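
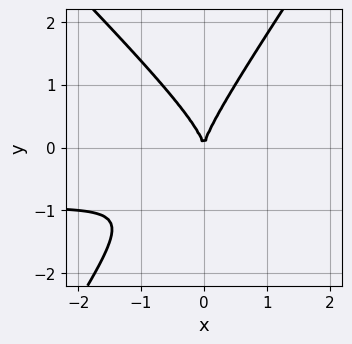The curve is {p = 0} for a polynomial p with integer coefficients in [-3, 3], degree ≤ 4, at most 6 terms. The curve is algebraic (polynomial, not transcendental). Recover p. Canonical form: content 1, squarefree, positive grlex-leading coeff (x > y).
First, deg p = 3. The shape is more complex than any degree-2 curve.
Next, reading off the gridlines: it meets the x-axis at x = 0 (among the integer gridlines); it meets the y-axis at y = 0 (among the integer gridlines).
Finally, together with the visible shape, these determine p as stated.

3*x^2*y + x*y^2 - 2*y^3 + 3*x^2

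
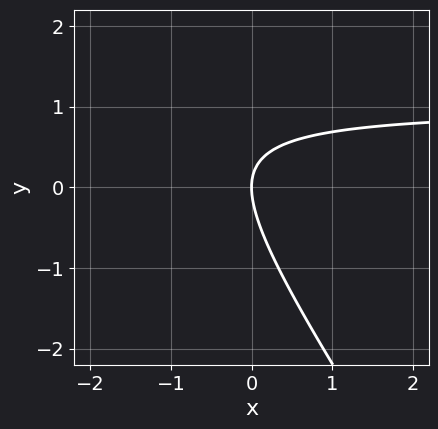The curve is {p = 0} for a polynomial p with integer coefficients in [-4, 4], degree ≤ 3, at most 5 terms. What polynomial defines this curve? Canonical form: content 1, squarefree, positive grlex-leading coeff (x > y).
3*x*y + 2*y^2 - 3*x

deg p = 2.
From the visible intercepts: it crosses the x-axis at the gridline x = 0; it meets the y-axis at y = 0 (among the integer gridlines).
Together with the visible shape, these determine p as stated.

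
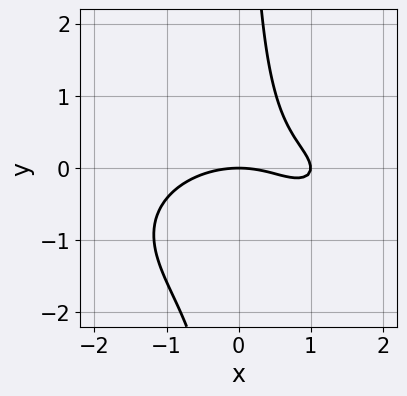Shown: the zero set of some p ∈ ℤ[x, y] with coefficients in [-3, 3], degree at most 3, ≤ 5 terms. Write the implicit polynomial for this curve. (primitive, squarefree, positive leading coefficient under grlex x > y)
deg p = 3.
From the axis intercepts and sections: it meets the y-axis at y = 0 (among the integer gridlines); the x-axis gridline crossings are at x ∈ {0, 1}.
Matching integer coefficients to the picture gives p.

x^3 + 3*x*y^2 - x^2 + 3*x*y - 3*y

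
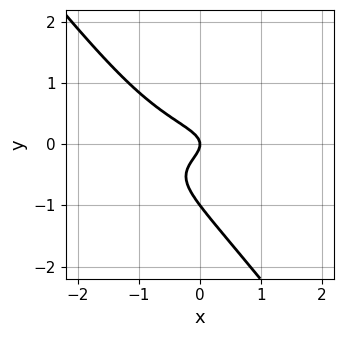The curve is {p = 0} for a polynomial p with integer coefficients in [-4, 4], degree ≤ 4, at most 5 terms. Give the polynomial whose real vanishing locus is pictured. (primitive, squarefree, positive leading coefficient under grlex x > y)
1. Degree: the shape is more complex than any degree-2 curve, so deg p = 3.
2. From the visible intercepts: the y-axis gridline crossings are at y ∈ {-1, 0}; it meets the x-axis at x = 0 (among the integer gridlines).
3. Matching integer coefficients to the picture gives p.

x^2*y - 3*x*y^2 - 3*y^3 - 3*y^2 - x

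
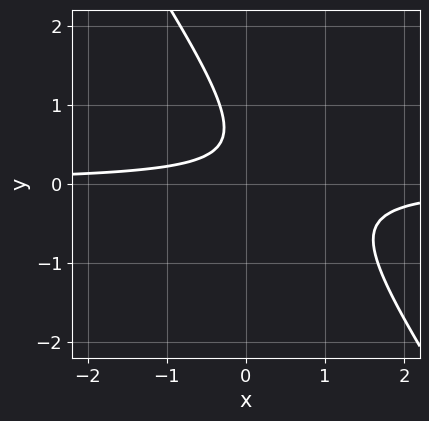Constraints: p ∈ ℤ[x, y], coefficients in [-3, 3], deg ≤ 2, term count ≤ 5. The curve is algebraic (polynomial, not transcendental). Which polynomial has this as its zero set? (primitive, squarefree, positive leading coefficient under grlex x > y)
3*x*y + 2*y^2 - 2*y + 1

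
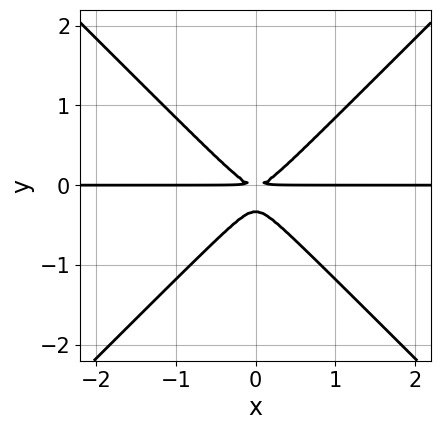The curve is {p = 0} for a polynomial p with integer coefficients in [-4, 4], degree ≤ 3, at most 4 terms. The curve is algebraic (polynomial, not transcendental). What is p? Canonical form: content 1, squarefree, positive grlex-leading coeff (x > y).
3*x^2*y - 3*y^3 - y^2

1. The degree is 3 — a generic line meets the curve in up to 3 points.
2. Symmetries: it's symmetric under x → −x, forcing even powers of x.
3. From the visible intercepts: every point of the x-axis in the box is on the curve.
4. These observations pin down the coefficients.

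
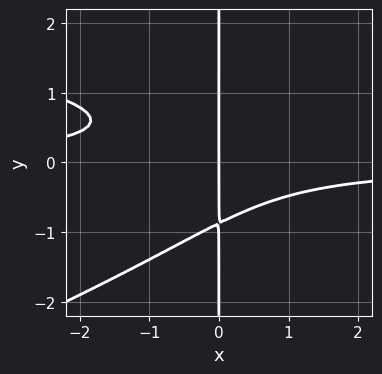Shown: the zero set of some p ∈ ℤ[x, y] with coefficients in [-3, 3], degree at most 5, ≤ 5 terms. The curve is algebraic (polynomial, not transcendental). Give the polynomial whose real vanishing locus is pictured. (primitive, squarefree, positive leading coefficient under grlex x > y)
Degree: a generic line meets the curve in up to 4 points, so deg p = 4.
Checking where it meets the axes: every point of the y-axis in the box is on the curve; it crosses the x-axis at the gridline x = 0.
Solving for integer coefficients yields p as stated.

x^2*y^2 - 3*x*y^3 - 3*x^2*y - 2*x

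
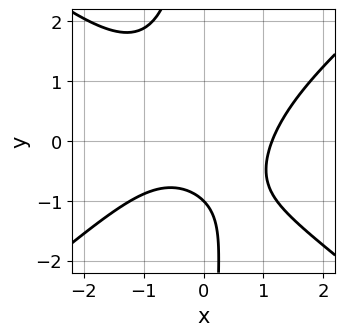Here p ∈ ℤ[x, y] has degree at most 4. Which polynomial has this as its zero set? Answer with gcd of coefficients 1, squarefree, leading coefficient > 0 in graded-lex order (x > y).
2*x^3 - 3*x*y^2 - 3*y - 3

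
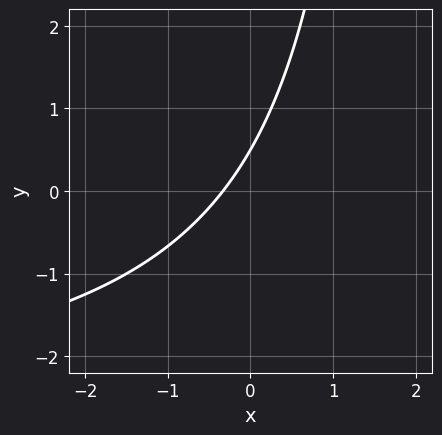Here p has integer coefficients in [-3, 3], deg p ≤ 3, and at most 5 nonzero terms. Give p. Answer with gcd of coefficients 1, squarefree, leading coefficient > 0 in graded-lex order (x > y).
x*y + 3*x - 2*y + 1

(a) deg p = 2. A generic line meets the curve in up to 2 points.
(b) Putting this together gives p.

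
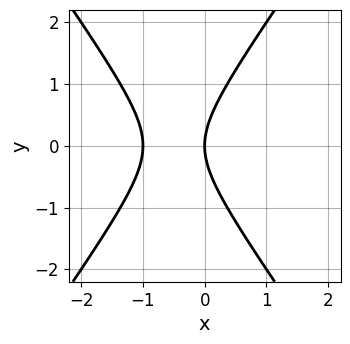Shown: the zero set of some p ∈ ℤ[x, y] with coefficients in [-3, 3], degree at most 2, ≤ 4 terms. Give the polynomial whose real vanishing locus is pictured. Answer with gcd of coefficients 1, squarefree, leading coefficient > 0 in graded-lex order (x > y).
2*x^2 - y^2 + 2*x

First, the degree is 2 — a generic line meets the curve in up to 2 points.
Next, symmetries: the y ↦ −y reflection is a symmetry, so y appears only in even powers.
Then, checking where it meets the axes: it crosses the y-axis at the gridline y = 0; among the integer gridlines, it crosses the x-axis at x ∈ {-1, 0}.
Finally, matching integer coefficients to the picture gives p.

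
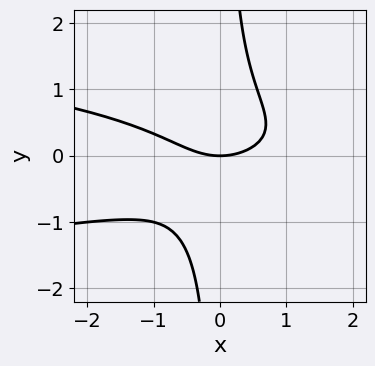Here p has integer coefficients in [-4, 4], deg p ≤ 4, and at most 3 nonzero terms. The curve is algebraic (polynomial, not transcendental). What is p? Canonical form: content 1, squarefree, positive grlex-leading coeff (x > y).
The degree is 3 — a generic line meets the curve in up to 3 points.
Checking where it meets the axes: it crosses the x-axis at the gridline x = 0; it crosses the y-axis at the gridline y = 0.
Assembling these constraints gives the stated polynomial.

3*x*y^2 + x^2 - 2*y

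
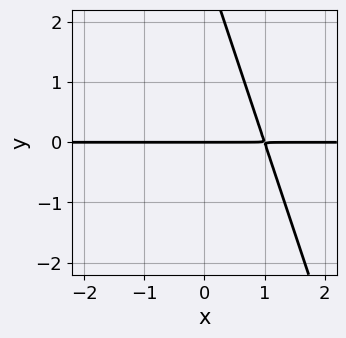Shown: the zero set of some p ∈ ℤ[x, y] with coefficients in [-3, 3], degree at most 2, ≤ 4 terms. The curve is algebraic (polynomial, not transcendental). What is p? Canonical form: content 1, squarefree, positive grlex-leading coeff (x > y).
3*x*y + y^2 - 3*y

1. deg p = 2. The shape is more complex than any degree-1 curve.
2. Reading off the gridlines: the visible x-axis segment lies entirely on the curve; it crosses the y-axis at the gridline y = 0.
3. Assembling these constraints gives the stated polynomial.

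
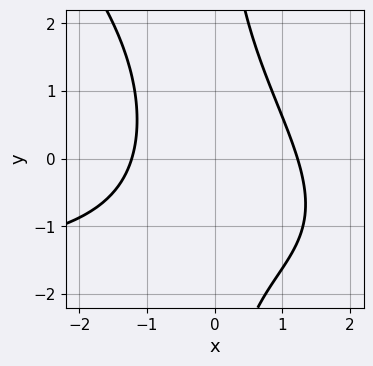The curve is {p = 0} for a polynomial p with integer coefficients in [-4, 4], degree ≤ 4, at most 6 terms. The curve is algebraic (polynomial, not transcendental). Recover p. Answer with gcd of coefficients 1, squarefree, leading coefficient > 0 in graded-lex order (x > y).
(a) The degree is 3 — the shape is more complex than any degree-2 curve.
(b) Observable constraints: no y-intercept at any integer in the box.
(c) Solving for integer coefficients yields p as stated.

x^2*y + x*y^2 + 2*x^2 - 3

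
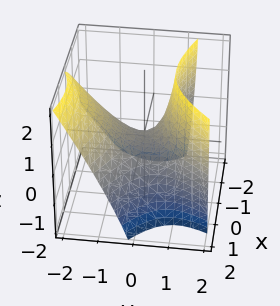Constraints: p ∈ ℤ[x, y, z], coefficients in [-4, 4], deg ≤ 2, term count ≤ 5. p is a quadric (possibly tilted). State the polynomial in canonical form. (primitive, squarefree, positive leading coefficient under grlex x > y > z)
First, the degree is 2 — a generic line meets the surface in up to 2 points.
Next, checking where it meets the axes: one y-axis crossing is at y = 0; it meets the x-axis at x = 0 (among the integer gridlines).
Finally, fitting integer coefficients to these (and the overall shape) gives p.

2*x^2 + 2*x*y - 3*y^2 - 2*y*z + 3*z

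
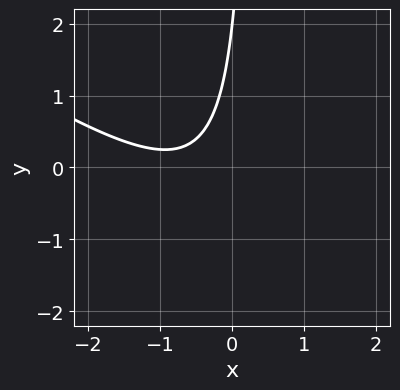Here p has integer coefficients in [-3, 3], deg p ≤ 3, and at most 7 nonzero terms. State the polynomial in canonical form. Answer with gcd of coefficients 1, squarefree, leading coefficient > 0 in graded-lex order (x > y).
First, degree: no degree-1 curve has this shape, so deg p = 2.
Next, reading off the gridlines: no x-intercept at any integer in the box; it meets the y-axis at y = 2 (among the integer gridlines).
Finally, assembling these constraints gives the stated polynomial.

2*x^2 + 3*x*y + 3*x - y + 2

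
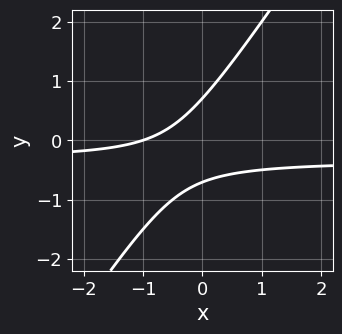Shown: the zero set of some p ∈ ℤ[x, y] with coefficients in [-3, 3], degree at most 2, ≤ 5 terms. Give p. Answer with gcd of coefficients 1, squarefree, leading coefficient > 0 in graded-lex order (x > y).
(a) The degree is 2 — no degree-1 curve has this shape.
(b) Reading off the gridlines: it crosses the x-axis at the gridline x = -1.
(c) Matching integer coefficients to the picture gives p.

3*x*y - 2*y^2 + x + 1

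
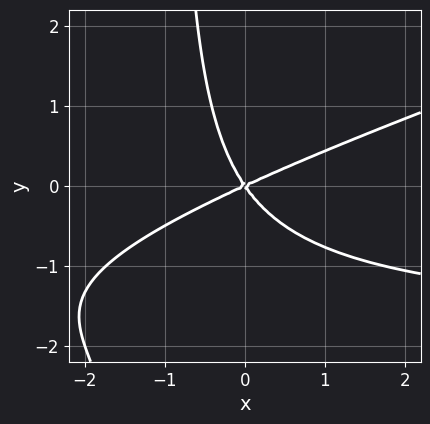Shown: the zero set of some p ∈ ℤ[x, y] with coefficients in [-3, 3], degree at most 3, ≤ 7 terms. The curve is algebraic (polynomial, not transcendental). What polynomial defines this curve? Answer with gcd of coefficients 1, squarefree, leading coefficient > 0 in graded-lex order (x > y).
1. The degree is 3 — no degree-2 curve has this shape.
2. Reading off the gridlines: it crosses the y-axis at the gridline y = 0; one x-axis crossing is at x = 0.
3. Putting this together gives p.

x^2*y - 3*x*y^2 + 2*x^2 - 3*x*y - 3*y^2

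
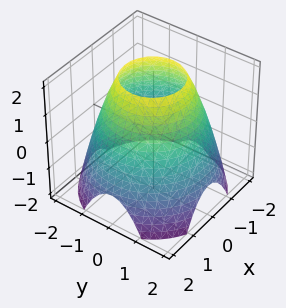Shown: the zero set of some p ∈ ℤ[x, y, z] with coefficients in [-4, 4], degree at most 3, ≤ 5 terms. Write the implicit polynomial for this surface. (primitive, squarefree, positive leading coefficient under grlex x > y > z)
x^2 + y^2 + z - 3

Degree: no degree-1 surface has this shape, so deg p = 2.
Symmetry: the surface is invariant under rotation about z: p = q(x² + y², z).
Reading off the gridlines: a circular section at z = 0 has radius between 1 and 2; no z-intercept at any integer in the box.
Together with the visible shape, these determine p as stated.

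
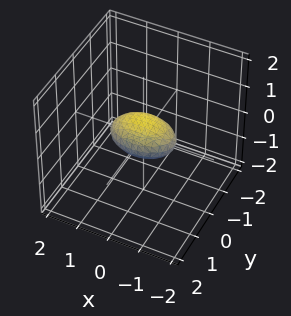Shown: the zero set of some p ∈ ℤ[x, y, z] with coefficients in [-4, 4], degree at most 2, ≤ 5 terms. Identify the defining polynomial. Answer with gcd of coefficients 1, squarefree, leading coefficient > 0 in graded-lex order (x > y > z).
x^2 + 2*y^2 + 3*z^2 - 1

(a) Degree: bounded and convex; a quadric, so deg p = 2.
(b) Symmetries: mirror symmetry x ↦ −x ⇒ only even powers of x; the z ↦ −z reflection is a symmetry, so z appears only in even powers; mirror symmetry y ↦ −y ⇒ only even powers of y.
(c) From the axis intercepts and sections: the x-axis gridline crossings are at x ∈ {-1, 1}.
(d) These observations pin down the coefficients.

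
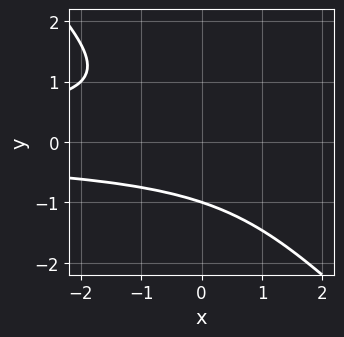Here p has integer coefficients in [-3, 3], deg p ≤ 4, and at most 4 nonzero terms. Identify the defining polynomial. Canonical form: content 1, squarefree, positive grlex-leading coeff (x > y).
First, deg p = 3. A generic line meets the curve in up to 3 points.
Next, reading off the gridlines: no x-intercept at any integer in the box; it crosses the y-axis at the gridline y = -1.
Finally, fitting integer coefficients to these (and the overall shape) gives p.

x*y^2 + y^3 + 1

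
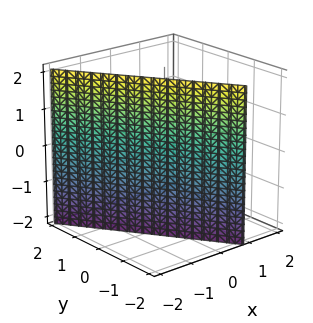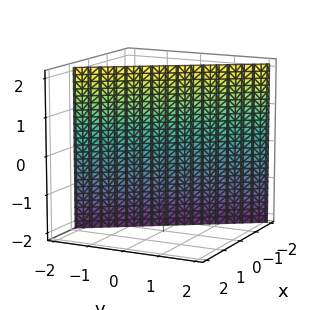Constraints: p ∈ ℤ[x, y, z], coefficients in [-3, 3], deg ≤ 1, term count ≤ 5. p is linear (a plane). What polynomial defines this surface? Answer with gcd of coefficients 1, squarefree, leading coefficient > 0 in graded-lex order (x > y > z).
The degree is 1 — the surface is flat (a plane).
Reading off the gridlines: the surface avoids every integer z-axis point in the box; it meets the y-axis at y = -1 (among the integer gridlines).
These observations pin down the coefficients.

3*x + 2*y + 2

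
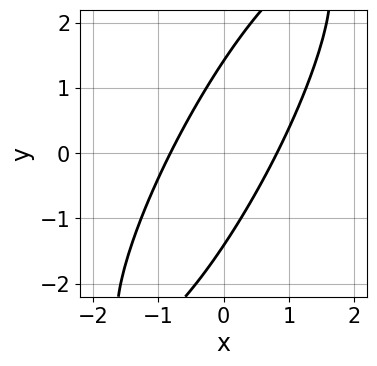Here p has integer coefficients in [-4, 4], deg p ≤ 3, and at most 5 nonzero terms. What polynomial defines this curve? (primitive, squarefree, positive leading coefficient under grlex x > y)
First, the degree is 2 — the shape is more complex than any degree-1 curve.
Finally, putting this together gives p.

3*x^2 - 3*x*y + y^2 - 2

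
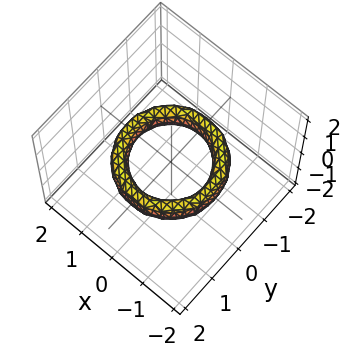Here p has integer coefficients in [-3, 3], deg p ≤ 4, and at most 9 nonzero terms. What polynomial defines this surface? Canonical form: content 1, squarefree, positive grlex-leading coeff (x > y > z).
x^4 + 2*x^2*y^2 + y^4 - 3*x^2 - 3*y^2 + 2*z^2 + 2

(a) deg p = 4.
(b) By symmetry, the z-axis is an axis of rotation, so x and y enter only as x² + y².
(c) Reading off the gridlines: no z-intercept at any integer in the box; among the integer gridlines, it crosses the y-axis at y ∈ {-1, 1}.
(d) Putting this together gives p.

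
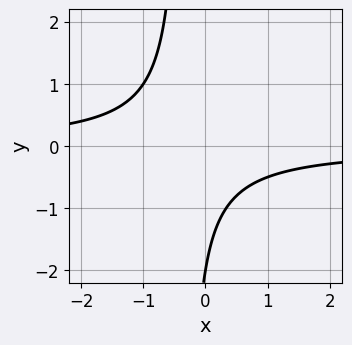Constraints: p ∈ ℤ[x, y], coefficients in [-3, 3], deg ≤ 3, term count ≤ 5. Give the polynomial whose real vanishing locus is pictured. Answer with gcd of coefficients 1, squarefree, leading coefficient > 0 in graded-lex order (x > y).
1. deg p = 2.
2. From the visible intercepts: it meets the y-axis at y = -2 (among the integer gridlines); the curve avoids every integer x-axis point in the box.
3. The integer polynomial consistent with all of this is the stated p.

3*x*y + y + 2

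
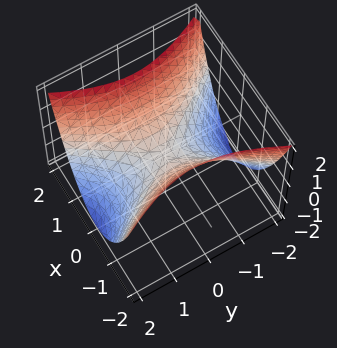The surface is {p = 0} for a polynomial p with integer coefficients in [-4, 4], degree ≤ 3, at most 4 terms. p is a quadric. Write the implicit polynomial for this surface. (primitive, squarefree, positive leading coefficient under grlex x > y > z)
2*x^2 - y^2 - 2*z

1. Degree: a saddle surface; a quadric, so deg p = 2.
2. Symmetries: the x ↦ −x reflection is a symmetry, so x appears only in even powers; mirror symmetry y ↦ −y ⇒ only even powers of y.
3. Checking where it meets the axes: it meets the x-axis at x = 0 (among the integer gridlines); it meets the y-axis at y = 0 (among the integer gridlines); one z-axis crossing is at z = 0.
4. The integer polynomial consistent with all of this is the stated p.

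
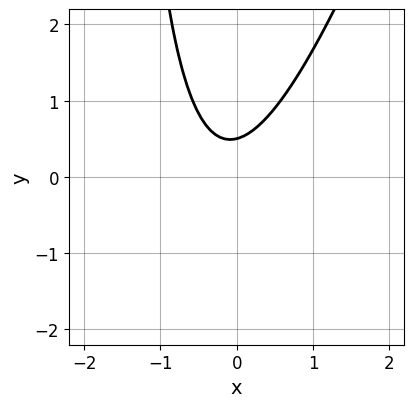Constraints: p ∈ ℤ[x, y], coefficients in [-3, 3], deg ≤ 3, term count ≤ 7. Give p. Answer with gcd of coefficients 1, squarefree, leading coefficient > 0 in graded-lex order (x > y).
3*x^2 - x*y + x - 2*y + 1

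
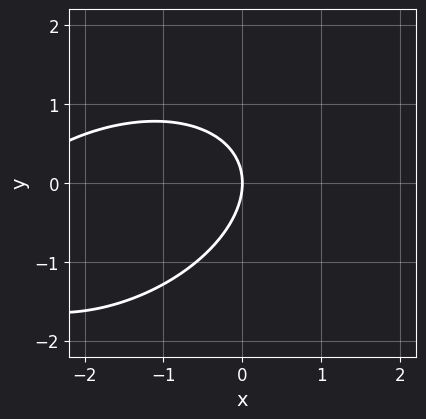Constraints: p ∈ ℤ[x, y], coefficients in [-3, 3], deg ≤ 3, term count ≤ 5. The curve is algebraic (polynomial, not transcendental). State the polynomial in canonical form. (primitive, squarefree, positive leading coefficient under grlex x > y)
1. Degree: no degree-1 curve has this shape, so deg p = 2.
2. From the axis intercepts and sections: it meets the x-axis at x = 0 (among the integer gridlines); it meets the y-axis at y = 0 (among the integer gridlines).
3. The integer polynomial consistent with all of this is the stated p.

x^2 - x*y + 2*y^2 + 3*x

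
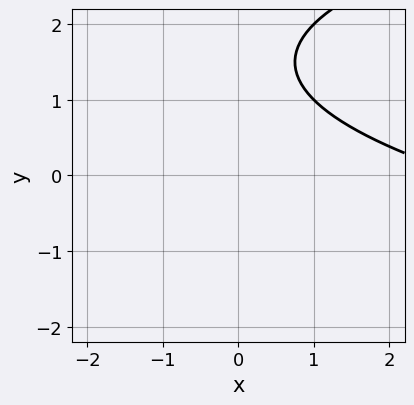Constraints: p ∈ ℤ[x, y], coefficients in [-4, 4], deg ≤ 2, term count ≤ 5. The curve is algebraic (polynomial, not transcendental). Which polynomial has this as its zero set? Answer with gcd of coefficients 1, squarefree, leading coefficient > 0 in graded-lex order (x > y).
(a) deg p = 2. The shape is more complex than any degree-1 curve.
(b) Observable constraints: it misses every integer gridline on the y-axis; no x-intercept at any integer in the box.
(c) Matching integer coefficients to the picture gives p.

y^2 - x - 3*y + 3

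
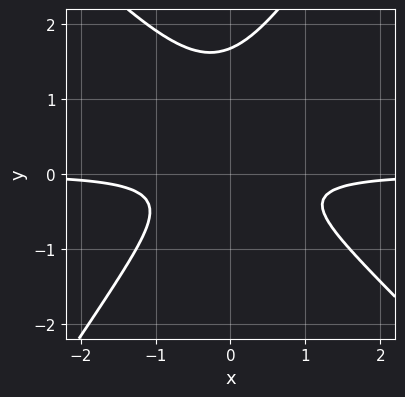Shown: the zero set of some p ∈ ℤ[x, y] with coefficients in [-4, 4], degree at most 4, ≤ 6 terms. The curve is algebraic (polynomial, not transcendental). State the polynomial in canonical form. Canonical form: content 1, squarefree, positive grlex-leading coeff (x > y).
First, degree: a generic line meets the curve in up to 3 points, so deg p = 3.
Then, reading off the gridlines: the curve avoids every integer x-axis point in the box.
Finally, assembling these constraints gives the stated polynomial.

3*x^2*y + x*y^2 - 2*y^3 + 3*y^2 + 1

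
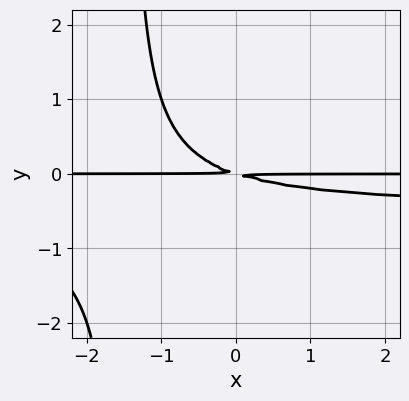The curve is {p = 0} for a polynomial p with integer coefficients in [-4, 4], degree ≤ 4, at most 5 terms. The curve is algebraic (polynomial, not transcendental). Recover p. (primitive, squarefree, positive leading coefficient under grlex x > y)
2*x*y^2 + x*y + 3*y^2

deg p = 3.
From the axis intercepts and sections: every point of the x-axis in the box is on the curve.
Together with the visible shape, these determine p as stated.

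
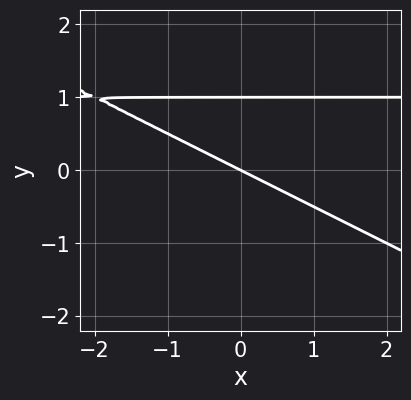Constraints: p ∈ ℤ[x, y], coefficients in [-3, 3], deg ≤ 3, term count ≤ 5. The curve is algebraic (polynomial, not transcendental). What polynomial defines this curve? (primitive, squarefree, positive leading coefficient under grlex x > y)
x*y + 2*y^2 - x - 2*y

First, the degree is 2 — a generic line meets the curve in up to 2 points.
Next, from the visible intercepts: one x-axis crossing is at x = 0; among the integer gridlines, it crosses the y-axis at y ∈ {0, 1}.
Finally, the integer polynomial consistent with all of this is the stated p.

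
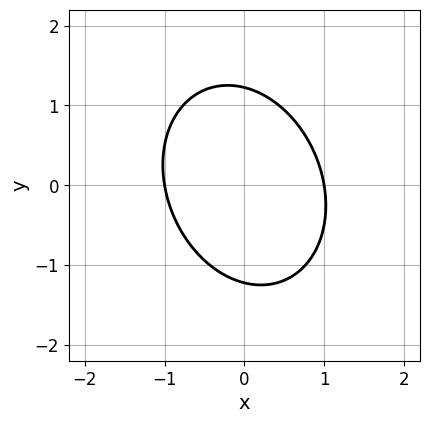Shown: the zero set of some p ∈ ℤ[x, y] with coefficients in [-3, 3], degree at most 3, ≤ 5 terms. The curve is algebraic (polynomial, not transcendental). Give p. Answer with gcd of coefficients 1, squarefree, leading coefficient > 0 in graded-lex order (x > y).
3*x^2 + x*y + 2*y^2 - 3

(a) The degree is 2 — no degree-1 curve has this shape.
(b) From the axis intercepts and sections: the x-axis gridline crossings are at x ∈ {-1, 1}.
(c) Matching integer coefficients to the picture gives p.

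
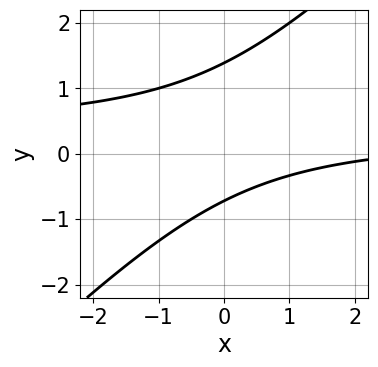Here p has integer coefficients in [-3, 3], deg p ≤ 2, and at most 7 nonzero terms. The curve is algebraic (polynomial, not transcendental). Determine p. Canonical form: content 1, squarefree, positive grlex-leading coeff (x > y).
(a) The degree is 2 — no degree-1 curve has this shape.
(b) From the visible intercepts: it misses every integer gridline on the x-axis.
(c) These observations pin down the coefficients.

3*x*y - 3*y^2 - x + 2*y + 3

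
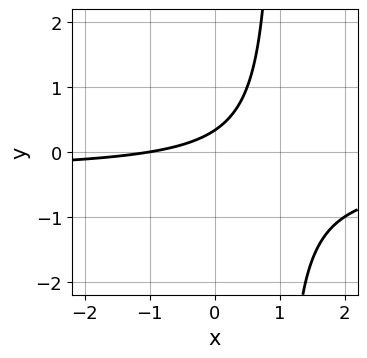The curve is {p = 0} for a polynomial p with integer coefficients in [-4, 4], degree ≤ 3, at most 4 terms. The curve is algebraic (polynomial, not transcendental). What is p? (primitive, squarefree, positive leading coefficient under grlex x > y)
1. deg p = 2.
2. Observable constraints: one x-axis crossing is at x = -1.
3. These observations pin down the coefficients.

3*x*y + x - 3*y + 1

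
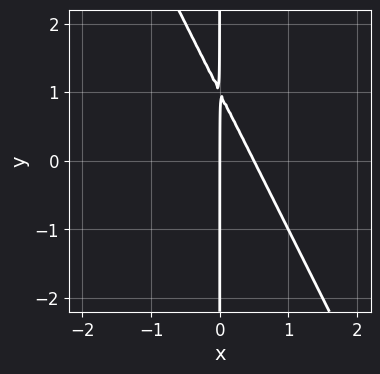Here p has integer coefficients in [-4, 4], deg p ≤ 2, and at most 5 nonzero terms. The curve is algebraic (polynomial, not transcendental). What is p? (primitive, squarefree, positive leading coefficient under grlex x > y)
2*x^2 + x*y - x

Degree: a generic line meets the curve in up to 2 points, so deg p = 2.
Against the integer gridlines: every point of the y-axis in the box is on the curve; one x-axis crossing is at x = 0.
These observations pin down the coefficients.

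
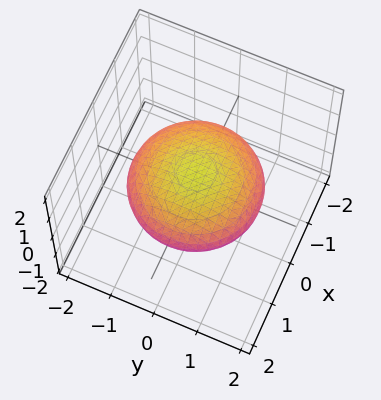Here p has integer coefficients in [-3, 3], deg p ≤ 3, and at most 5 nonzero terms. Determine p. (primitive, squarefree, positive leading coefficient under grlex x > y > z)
First, deg p = 2.
Then, by symmetry, the z-axis is an axis of rotation, so x and y enter only as x² + y²; mirror symmetry z ↦ −z ⇒ only even powers of z.
Next, from the visible intercepts: a circular section at z = 0 has radius between 1 and 2.
Finally, fitting integer coefficients to these (and the overall shape) gives p.

x^2 + y^2 + 3*z^2 - 2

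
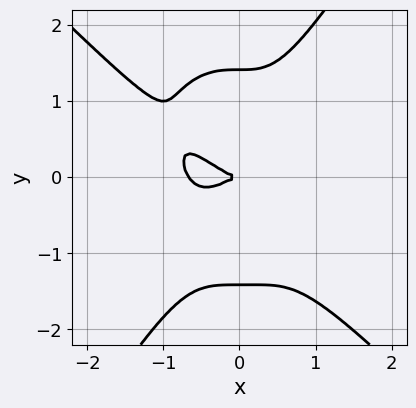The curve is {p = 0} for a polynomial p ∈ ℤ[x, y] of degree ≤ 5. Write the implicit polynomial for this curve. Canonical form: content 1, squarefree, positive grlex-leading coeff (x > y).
deg p = 4. The shape is more complex than any degree-3 curve.
Observable constraints: it crosses the x-axis at the gridline x = 0; it meets the y-axis at y = 0 (among the integer gridlines).
Putting this together gives p.

3*x^4 + 2*x^3*y - y^4 + 2*x^3 + 2*y^2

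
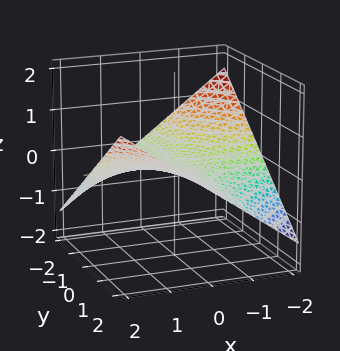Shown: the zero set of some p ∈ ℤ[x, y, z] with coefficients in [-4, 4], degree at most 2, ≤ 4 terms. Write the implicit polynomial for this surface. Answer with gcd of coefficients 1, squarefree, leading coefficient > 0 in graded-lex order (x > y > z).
x*y - 3*z

1. deg p = 2.
2. From the axis intercepts and sections: every point of the y-axis in the box is on the surface; the visible x-axis segment lies entirely on the surface; it crosses the z-axis at the gridline z = 0.
3. These observations pin down the coefficients.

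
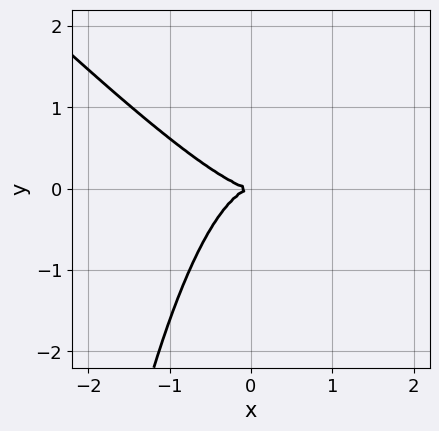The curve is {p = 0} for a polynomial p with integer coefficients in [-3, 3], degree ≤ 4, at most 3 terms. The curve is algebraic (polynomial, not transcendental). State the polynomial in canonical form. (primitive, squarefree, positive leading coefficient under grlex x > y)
x^3 + x^2*y + y^2

Degree: the shape is more complex than any degree-2 curve, so deg p = 3.
Against the integer gridlines: it meets the y-axis at y = 0 (among the integer gridlines); it meets the x-axis at x = 0 (among the integer gridlines).
Matching integer coefficients to the picture gives p.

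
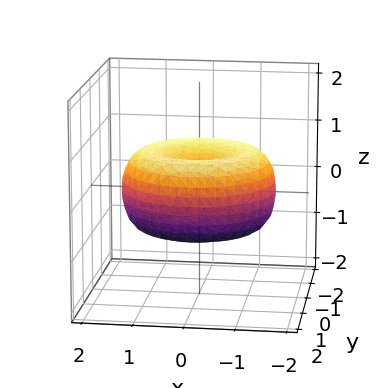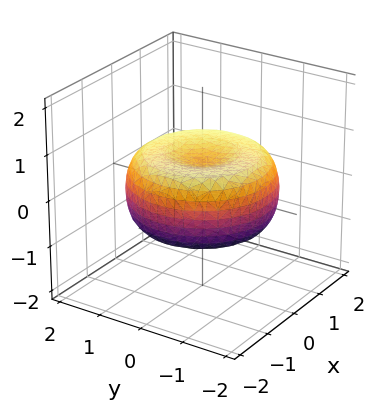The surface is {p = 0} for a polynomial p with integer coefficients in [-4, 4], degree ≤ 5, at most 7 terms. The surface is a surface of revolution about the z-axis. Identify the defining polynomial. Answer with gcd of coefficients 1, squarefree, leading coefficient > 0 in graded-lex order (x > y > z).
x^4 + 2*x^2*y^2 + y^4 - 2*x^2 - 2*y^2 + 3*z^2 - 1

(a) The degree is 4 — a generic line meets the surface in up to 4 points.
(b) By symmetry, the surface is invariant under rotation about z: p = q(x² + y², z).
(c) From the axis intercepts and sections: a circular section at z = 0 has radius between 1 and 2.
(d) The integer polynomial consistent with all of this is the stated p.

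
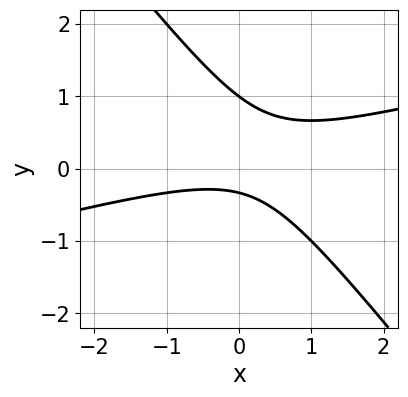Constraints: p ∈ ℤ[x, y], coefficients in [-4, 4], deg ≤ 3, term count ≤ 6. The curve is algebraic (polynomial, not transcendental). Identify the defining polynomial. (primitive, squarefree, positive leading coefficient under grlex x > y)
1. The degree is 2 — no degree-1 curve has this shape.
2. Checking where it meets the axes: the curve avoids every integer x-axis point in the box; it crosses the y-axis at the gridline y = 1.
3. Assembling these constraints gives the stated polynomial.

x^2 - 3*x*y - 3*y^2 + 2*y + 1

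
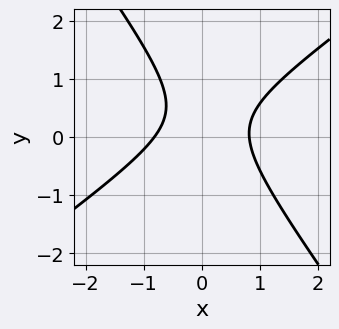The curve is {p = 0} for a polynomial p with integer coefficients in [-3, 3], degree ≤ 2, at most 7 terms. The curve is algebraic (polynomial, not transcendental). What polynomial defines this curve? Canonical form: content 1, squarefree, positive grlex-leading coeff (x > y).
3*x^2 - 2*x*y - 3*y^2 + 2*y - 2

First, the degree is 2 — a generic line meets the curve in up to 2 points.
Next, observable constraints: the curve avoids every integer y-axis point in the box.
Finally, putting this together gives p.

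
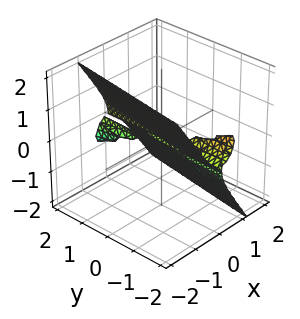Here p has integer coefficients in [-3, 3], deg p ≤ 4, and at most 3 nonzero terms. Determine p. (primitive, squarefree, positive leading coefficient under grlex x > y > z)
1. There are 2 components.
2. Degree: the shape is more complex than any degree-2 surface, so deg p = 3.
3. Against the integer gridlines: it crosses the x-axis at the gridline x = 0; every point of the y-axis in the box is on the surface; one z-axis crossing is at z = 0.
4. Assembling these constraints gives the stated polynomial.

3*x^3 + x*y*z + z^3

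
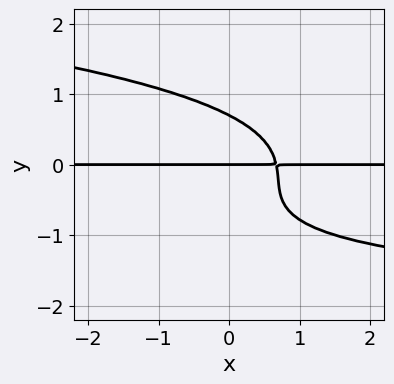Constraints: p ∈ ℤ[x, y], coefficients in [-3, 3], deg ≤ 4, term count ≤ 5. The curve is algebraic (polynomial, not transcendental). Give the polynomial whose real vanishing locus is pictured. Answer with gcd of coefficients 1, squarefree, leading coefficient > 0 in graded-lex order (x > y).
(a) The degree is 4 — a generic line meets the curve in up to 4 points.
(b) From the axis intercepts and sections: the visible x-axis segment lies entirely on the curve; it crosses the y-axis at the gridline y = 0.
(c) Matching integer coefficients to the picture gives p.

3*y^4 + x*y^2 + 2*y^3 + 3*x*y - 2*y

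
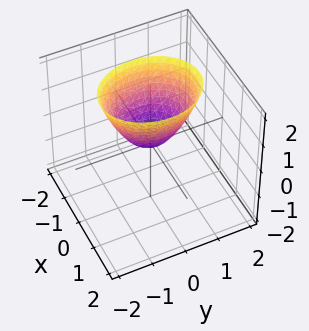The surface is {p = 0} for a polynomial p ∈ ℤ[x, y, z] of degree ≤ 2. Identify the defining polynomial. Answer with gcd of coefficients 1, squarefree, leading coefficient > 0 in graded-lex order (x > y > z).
(a) The degree is 2 — a paraboloid; a quadric.
(b) Symmetries: it's symmetric under x → −x, forcing even powers of x; mirror symmetry y ↦ −y ⇒ only even powers of y.
(c) Against the integer gridlines: it meets the z-axis at z = 0 (among the integer gridlines); one x-axis crossing is at x = 0; it crosses the y-axis at the gridline y = 0.
(d) Matching integer coefficients to the picture gives p.

3*x^2 + 2*y^2 - 2*z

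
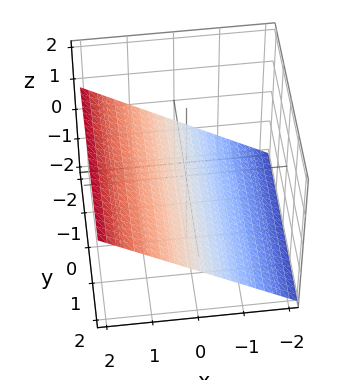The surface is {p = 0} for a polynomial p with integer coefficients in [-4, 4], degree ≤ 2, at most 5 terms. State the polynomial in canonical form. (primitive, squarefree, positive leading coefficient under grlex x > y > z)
2*x - 3*z - 2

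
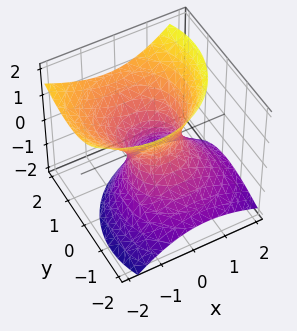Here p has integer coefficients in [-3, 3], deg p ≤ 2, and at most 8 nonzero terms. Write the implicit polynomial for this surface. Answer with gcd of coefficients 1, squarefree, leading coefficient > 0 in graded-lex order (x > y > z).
3*x^2 + 2*x*z + 3*y^2 - 3*y*z - 3*z^2 - 2

deg p = 2.
Checking where it meets the axes: no z-intercept at any integer in the box.
Together with the visible shape, these determine p as stated.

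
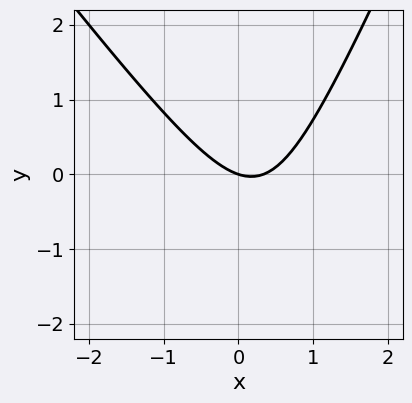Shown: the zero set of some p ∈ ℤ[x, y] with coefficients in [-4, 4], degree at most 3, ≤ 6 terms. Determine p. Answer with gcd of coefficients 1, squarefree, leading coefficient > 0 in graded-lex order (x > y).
3*x^2 + x*y - y^2 - x - 3*y

(a) deg p = 2. The shape is more complex than any degree-1 curve.
(b) Observable constraints: one x-axis crossing is at x = 0; one y-axis crossing is at y = 0.
(c) Matching integer coefficients to the picture gives p.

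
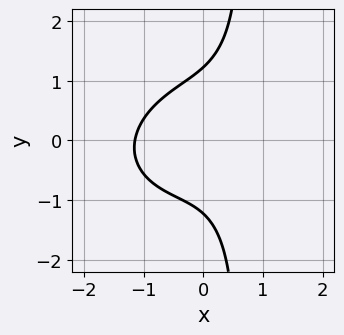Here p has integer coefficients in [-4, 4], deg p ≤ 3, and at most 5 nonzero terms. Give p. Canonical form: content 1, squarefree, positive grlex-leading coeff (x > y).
1. deg p = 3.
2. Matching integer coefficients to the picture gives p.

2*x^3 - x^2*y + 3*x*y^2 - 2*y^2 + 3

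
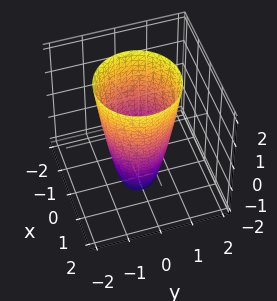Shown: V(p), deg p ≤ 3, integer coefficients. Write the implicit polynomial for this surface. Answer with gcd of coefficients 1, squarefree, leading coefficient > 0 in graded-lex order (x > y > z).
1. Degree: no degree-1 surface has this shape, so deg p = 2.
2. Symmetries: every cross-section ⟂ z is a circle, so x, y appear only via x² + y².
3. Checking where it meets the axes: the surface avoids every integer z-axis point in the box; a circular section at z = 0 has radius exactly 1; the y-axis gridline crossings are at y ∈ {-1, 1}; among the integer gridlines, it crosses the x-axis at x ∈ {-1, 1}.
4. The integer polynomial consistent with all of this is the stated p.

3*x^2 + 3*y^2 - z - 3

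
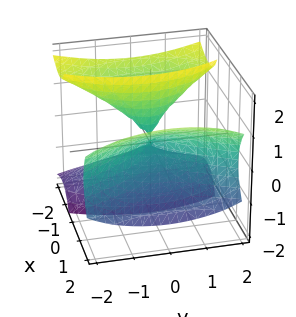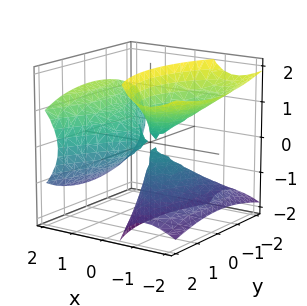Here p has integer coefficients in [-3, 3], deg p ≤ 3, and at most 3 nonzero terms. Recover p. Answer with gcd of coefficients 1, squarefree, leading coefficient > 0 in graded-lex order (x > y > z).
There are 3 components. They look like related sheets of one shape, so recover p as a whole.
The degree is 3 — no degree-2 surface has this shape.
Reading off the gridlines: every point of the z-axis in the box is on the surface; it crosses the x-axis at the gridline x = 0; one y-axis crossing is at y = 0.
Matching integer coefficients to the picture gives p.

x^3 - 2*x*z^2 - y^2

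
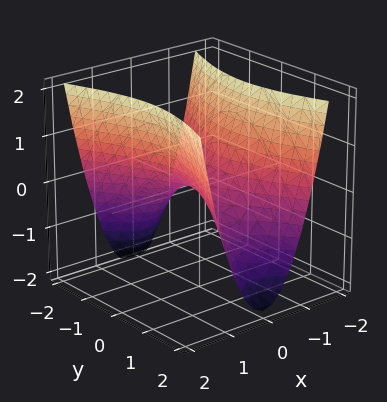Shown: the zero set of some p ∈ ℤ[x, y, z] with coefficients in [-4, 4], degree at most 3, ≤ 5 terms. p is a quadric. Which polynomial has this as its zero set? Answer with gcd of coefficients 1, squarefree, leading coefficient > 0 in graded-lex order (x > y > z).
(a) Degree: a hyperbolic paraboloid; a quadric, so deg p = 2.
(b) Symmetries: the y ↦ −y reflection is a symmetry, so y appears only in even powers; the x ↦ −x reflection is a symmetry, so x appears only in even powers.
(c) Observable constraints: one x-axis crossing is at x = 0; it meets the z-axis at z = 0 (among the integer gridlines).
(d) Matching integer coefficients to the picture gives p.

3*x^2 - y^2 - 2*z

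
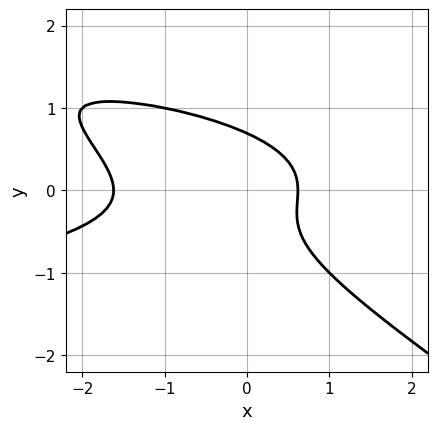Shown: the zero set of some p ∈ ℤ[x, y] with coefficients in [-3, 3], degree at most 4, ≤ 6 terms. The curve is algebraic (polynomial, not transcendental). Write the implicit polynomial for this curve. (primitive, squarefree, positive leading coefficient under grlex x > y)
1. The degree is 3 — no degree-2 curve has this shape.
2. The integer polynomial consistent with all of this is the stated p.

2*x*y^2 + 3*y^3 + x^2 + x - 1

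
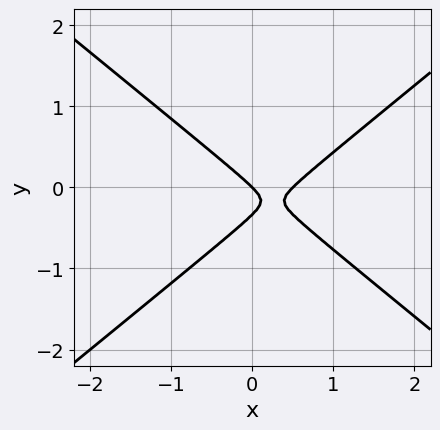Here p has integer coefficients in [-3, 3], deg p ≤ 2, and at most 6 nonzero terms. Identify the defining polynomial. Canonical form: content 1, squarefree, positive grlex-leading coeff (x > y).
2*x^2 - 3*y^2 - x - y

1. The degree is 2 — the shape is more complex than any degree-1 curve.
2. From the axis intercepts and sections: it crosses the x-axis at the gridline x = 0; it meets the y-axis at y = 0 (among the integer gridlines).
3. These observations pin down the coefficients.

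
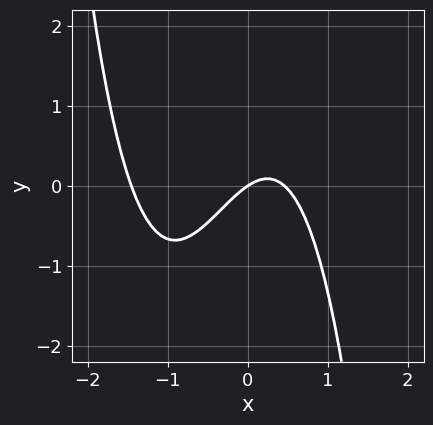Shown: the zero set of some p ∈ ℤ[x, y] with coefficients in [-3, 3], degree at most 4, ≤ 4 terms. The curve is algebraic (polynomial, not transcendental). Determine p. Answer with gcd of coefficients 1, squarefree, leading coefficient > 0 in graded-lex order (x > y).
3*x^3 + 3*x^2 - 2*x + 3*y

1. deg p = 3. A generic line meets the curve in up to 3 points.
2. From the visible intercepts: it crosses the x-axis at the gridline x = 0; it meets the y-axis at y = 0 (among the integer gridlines).
3. Matching integer coefficients to the picture gives p.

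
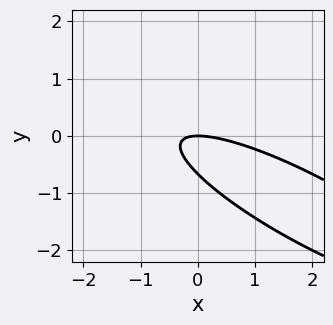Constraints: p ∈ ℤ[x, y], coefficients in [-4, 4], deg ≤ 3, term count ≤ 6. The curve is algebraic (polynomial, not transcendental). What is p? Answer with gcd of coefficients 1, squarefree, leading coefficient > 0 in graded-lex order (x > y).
x^2 + 3*x*y + 3*y^2 + 2*y

1. deg p = 2. The shape is more complex than any degree-1 curve.
2. Against the integer gridlines: it meets the y-axis at y = 0 (among the integer gridlines); it crosses the x-axis at the gridline x = 0.
3. Matching integer coefficients to the picture gives p.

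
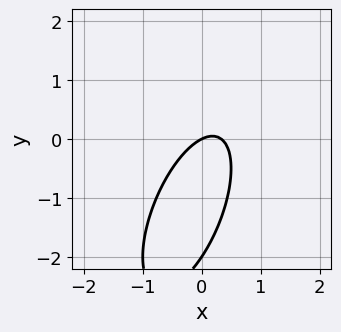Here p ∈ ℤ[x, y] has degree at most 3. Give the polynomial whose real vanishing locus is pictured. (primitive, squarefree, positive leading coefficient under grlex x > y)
3*x^2 - 2*x*y + y^2 - x + 2*y

First, the degree is 2 — a generic line meets the curve in up to 2 points.
Then, checking where it meets the axes: among the integer gridlines, it crosses the y-axis at y ∈ {-2, 0}; one x-axis crossing is at x = 0.
Finally, putting this together gives p.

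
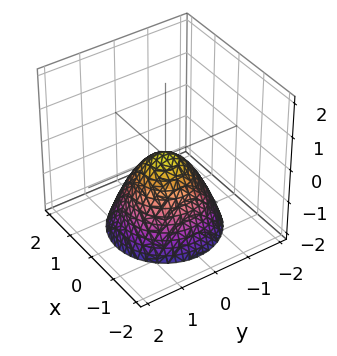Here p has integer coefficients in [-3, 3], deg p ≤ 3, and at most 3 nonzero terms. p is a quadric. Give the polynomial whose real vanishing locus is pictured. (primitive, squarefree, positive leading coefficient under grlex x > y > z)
The degree is 2 — a paraboloid; a quadric.
Symmetry: the surface is invariant under rotation about z: p = q(x² + y², z).
From the visible intercepts: a circular section at z = -1 has radius exactly 1; it crosses the y-axis at the gridline y = 0; it meets the x-axis at x = 0 (among the integer gridlines); it crosses the z-axis at the gridline z = 0.
Matching integer coefficients to the picture gives p.

x^2 + y^2 + z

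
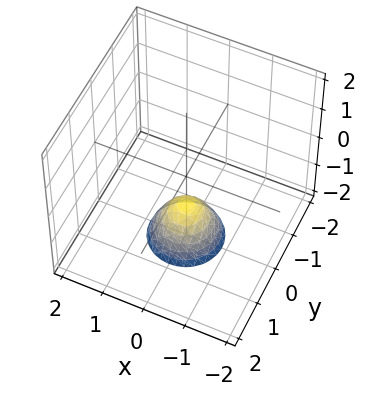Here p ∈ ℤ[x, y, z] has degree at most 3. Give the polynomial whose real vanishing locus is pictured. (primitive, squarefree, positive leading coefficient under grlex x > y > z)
First, degree: the shape is more complex than any degree-1 surface, so deg p = 2.
Next, symmetries: rotational symmetry about the z-axis ⇒ p depends on x, y only through x² + y².
Next, from the visible intercepts: no x-intercept at any integer in the box; it meets the z-axis at z = -1 (among the integer gridlines).
Finally, putting this together gives p.

3*x^2 + 3*y^2 + 2*z + 2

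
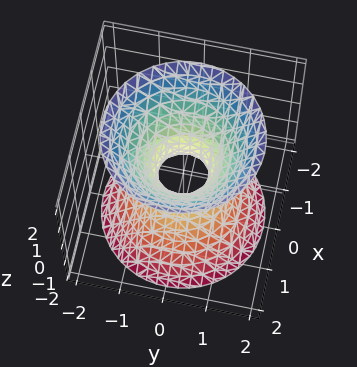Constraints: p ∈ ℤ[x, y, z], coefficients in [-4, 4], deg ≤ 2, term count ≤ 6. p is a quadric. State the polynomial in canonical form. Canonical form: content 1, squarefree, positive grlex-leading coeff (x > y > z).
3*x^2 + 3*y^2 - 2*z^2 - 1

1. deg p = 2. An hourglass — one-sheet hyperboloid; a quadric.
2. Symmetries: the z ↦ −z reflection is a symmetry, so z appears only in even powers; every cross-section ⟂ z is a circle, so x, y appear only via x² + y².
3. Reading off the gridlines: no z-intercept at any integer in the box; a circular section at z = -2 has radius between 1 and 2.
4. Fitting integer coefficients to these (and the overall shape) gives p.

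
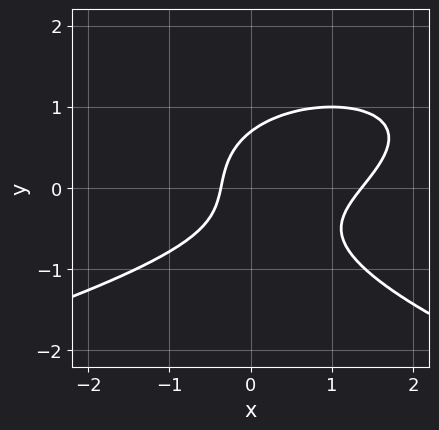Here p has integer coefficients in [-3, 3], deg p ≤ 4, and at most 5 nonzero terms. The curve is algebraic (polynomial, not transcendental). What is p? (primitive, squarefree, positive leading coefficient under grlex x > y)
The degree is 3 — the shape is more complex than any degree-2 curve.
Putting this together gives p.

3*y^3 + 2*x^2 - 2*x*y - 2*x - 1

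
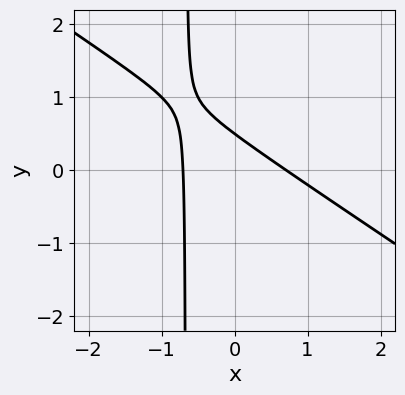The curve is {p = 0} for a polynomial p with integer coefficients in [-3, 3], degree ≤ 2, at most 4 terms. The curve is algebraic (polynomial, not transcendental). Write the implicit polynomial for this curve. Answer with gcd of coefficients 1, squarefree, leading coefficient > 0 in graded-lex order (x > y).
First, deg p = 2.
Finally, the integer polynomial consistent with all of this is the stated p.

2*x^2 + 3*x*y + 2*y - 1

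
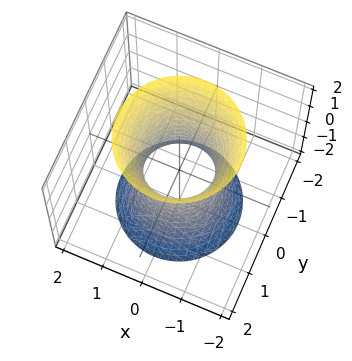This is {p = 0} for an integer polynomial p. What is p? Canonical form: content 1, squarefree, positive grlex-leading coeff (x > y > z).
3*x^2 + 3*y^2 - z^2 - 2

First, degree: one connected sheet with a waist; a quadric, so deg p = 2.
Then, symmetries: the z ↦ −z reflection is a symmetry, so z appears only in even powers; every cross-section ⟂ z is a circle, so x, y appear only via x² + y².
Next, against the integer gridlines: no z-intercept at any integer in the box; a circular section at z = -1 has radius exactly 1.
Finally, putting this together gives p.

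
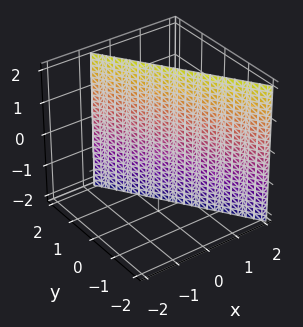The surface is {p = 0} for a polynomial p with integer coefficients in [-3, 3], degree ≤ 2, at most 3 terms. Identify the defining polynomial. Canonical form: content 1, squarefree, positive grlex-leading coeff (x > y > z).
3*x + 2*y - 2

1. The degree is 1 — the surface is flat (a plane).
2. Against the integer gridlines: it crosses the y-axis at the gridline y = 1; no z-intercept at any integer in the box.
3. Matching integer coefficients to the picture gives p.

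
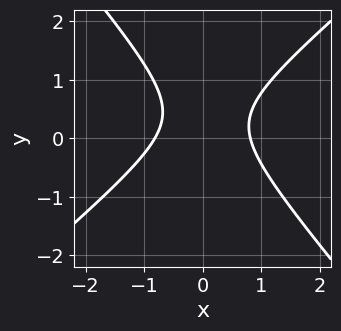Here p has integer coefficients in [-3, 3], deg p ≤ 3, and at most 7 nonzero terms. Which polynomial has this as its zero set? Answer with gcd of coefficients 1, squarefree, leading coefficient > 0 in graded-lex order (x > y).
The degree is 2 — the shape is more complex than any degree-1 curve.
From the visible intercepts: it misses every integer gridline on the y-axis.
Together with the visible shape, these determine p as stated.

3*x^2 - x*y - 3*y^2 + 2*y - 2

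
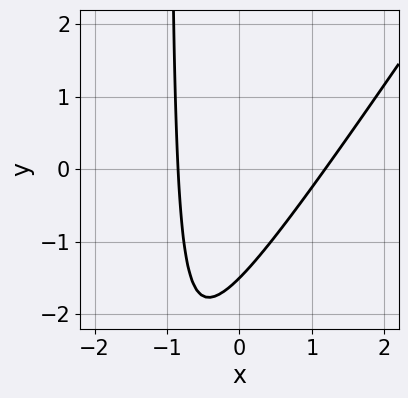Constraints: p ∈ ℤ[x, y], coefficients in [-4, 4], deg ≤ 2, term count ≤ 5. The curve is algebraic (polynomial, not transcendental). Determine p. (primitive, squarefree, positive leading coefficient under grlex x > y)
3*x^2 - 2*x*y - x - 2*y - 3

First, degree: a generic line meets the curve in up to 2 points, so deg p = 2.
Finally, solving for integer coefficients yields p as stated.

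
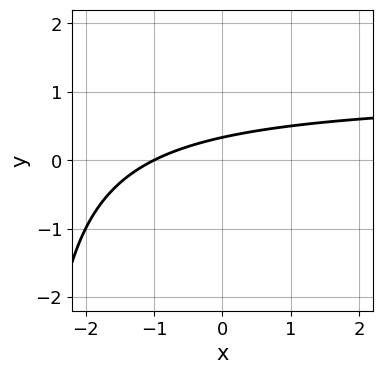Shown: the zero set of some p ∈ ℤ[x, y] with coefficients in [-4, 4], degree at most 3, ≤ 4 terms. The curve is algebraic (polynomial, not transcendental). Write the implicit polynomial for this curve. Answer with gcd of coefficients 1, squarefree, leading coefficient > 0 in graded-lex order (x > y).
x*y - x + 3*y - 1

deg p = 2.
From the axis intercepts and sections: it crosses the x-axis at the gridline x = -1.
Matching integer coefficients to the picture gives p.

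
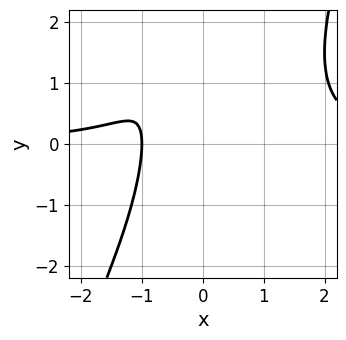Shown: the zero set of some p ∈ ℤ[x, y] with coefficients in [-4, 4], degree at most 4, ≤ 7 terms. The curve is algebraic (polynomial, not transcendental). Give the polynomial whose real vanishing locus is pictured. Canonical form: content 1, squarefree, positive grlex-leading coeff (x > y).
2*x^3*y - x^2*y^2 - 2*x*y - 3*x - 3

(a) Degree: a generic line meets the curve in up to 4 points, so deg p = 4.
(b) From the visible intercepts: it misses every integer gridline on the y-axis; it meets the x-axis at x = -1 (among the integer gridlines).
(c) Assembling these constraints gives the stated polynomial.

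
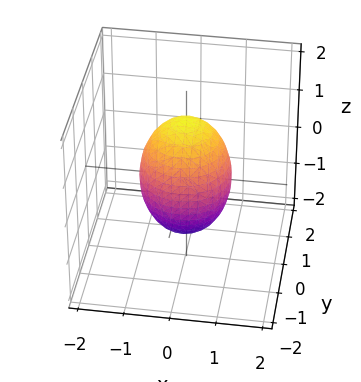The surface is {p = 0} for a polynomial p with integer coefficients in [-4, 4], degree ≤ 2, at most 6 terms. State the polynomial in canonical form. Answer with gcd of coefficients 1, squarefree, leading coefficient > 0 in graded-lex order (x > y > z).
1. deg p = 2. Bounded and convex; a quadric.
2. Symmetry: the z-axis is an axis of rotation, so x and y enter only as x² + y²; it's symmetric under z → −z, forcing even powers of z.
3. From the visible intercepts: among the integer gridlines, it crosses the y-axis at y ∈ {-1, 1}; among the integer gridlines, it crosses the x-axis at x ∈ {-1, 1}; a circular section at z = 0 has radius exactly 1.
4. Fitting integer coefficients to these (and the overall shape) gives p.

2*x^2 + 2*y^2 + z^2 - 2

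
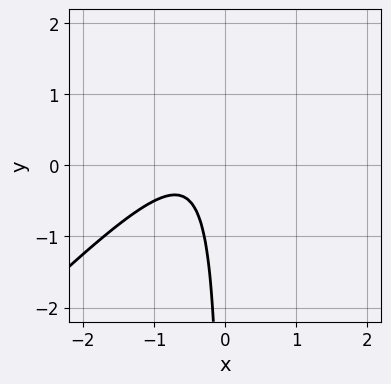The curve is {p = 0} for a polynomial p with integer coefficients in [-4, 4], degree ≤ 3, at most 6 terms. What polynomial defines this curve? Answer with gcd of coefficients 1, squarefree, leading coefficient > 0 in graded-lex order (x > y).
The degree is 2 — no degree-1 curve has this shape.
Reading off the gridlines: it misses every integer gridline on the y-axis; the curve avoids every integer x-axis point in the box.
These observations pin down the coefficients.

2*x^2 - 2*x*y + 2*x + 1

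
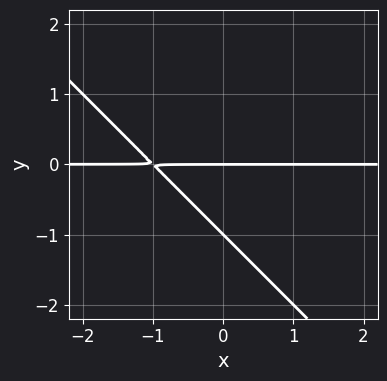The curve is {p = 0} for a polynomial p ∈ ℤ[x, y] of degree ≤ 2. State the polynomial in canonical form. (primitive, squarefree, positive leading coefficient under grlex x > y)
1. Degree: the shape is more complex than any degree-1 curve, so deg p = 2.
2. Against the integer gridlines: the visible x-axis segment lies entirely on the curve; the y-axis gridline crossings are at y ∈ {-1, 0}.
3. Solving for integer coefficients yields p as stated.

x*y + y^2 + y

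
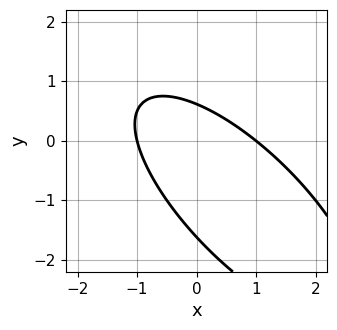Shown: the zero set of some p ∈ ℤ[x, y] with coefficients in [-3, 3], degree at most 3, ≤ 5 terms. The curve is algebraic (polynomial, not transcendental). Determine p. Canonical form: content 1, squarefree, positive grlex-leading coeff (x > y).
2*x^2 + 3*x*y + 2*y^2 + 2*y - 2

1. The degree is 2 — no degree-1 curve has this shape.
2. Observable constraints: among the integer gridlines, it crosses the x-axis at x ∈ {-1, 1}.
3. Solving for integer coefficients yields p as stated.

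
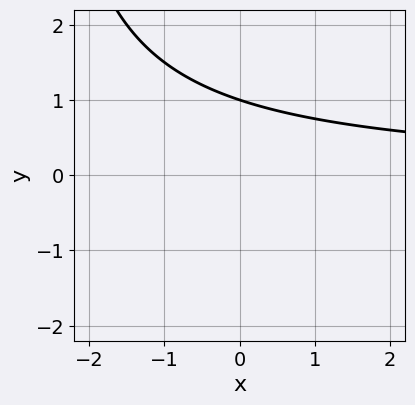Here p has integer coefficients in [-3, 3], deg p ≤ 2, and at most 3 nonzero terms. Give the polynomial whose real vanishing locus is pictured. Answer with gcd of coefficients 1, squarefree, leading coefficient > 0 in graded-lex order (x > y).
x*y + 3*y - 3

First, the degree is 2 — no degree-1 curve has this shape.
Next, observable constraints: it misses every integer gridline on the x-axis; one y-axis crossing is at y = 1.
Finally, these observations pin down the coefficients.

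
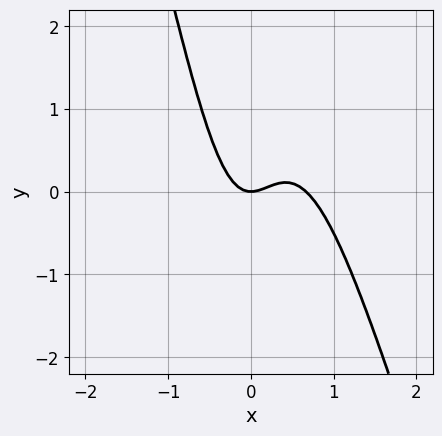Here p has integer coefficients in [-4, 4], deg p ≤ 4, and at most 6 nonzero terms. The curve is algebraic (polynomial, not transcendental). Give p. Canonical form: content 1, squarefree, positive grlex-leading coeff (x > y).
3*x^3 + x^2*y - 2*x^2 + y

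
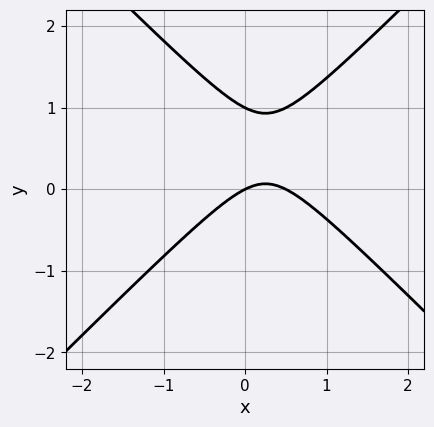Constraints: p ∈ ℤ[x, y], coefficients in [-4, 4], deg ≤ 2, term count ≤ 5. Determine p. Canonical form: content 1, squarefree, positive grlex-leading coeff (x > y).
(a) deg p = 2.
(b) From the visible intercepts: it crosses the x-axis at the gridline x = 0; the y-axis gridline crossings are at y ∈ {0, 1}.
(c) The integer polynomial consistent with all of this is the stated p.

2*x^2 - 2*y^2 - x + 2*y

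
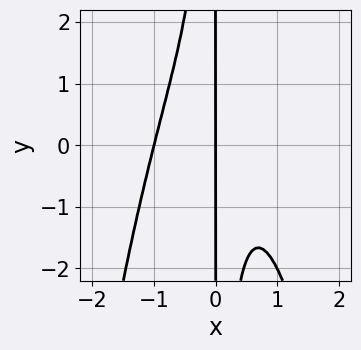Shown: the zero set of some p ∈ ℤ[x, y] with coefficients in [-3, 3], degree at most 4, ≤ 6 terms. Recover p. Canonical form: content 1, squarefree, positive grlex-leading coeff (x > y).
First, the degree is 4 — a generic line meets the curve in up to 4 points.
Next, reading off the gridlines: every point of the y-axis in the box is on the curve; the x-axis gridline crossings are at x ∈ {-1, 0}.
Finally, these observations pin down the coefficients.

3*x^4 + 2*x^2*y - x^2 + 2*x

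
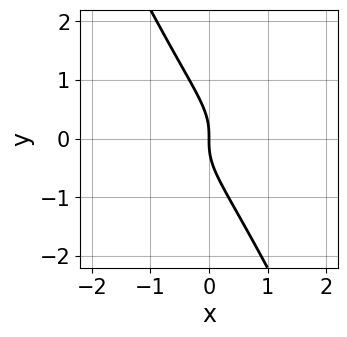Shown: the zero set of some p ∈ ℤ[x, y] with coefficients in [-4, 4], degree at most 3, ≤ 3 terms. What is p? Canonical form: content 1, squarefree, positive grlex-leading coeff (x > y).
2*x*y^2 + y^3 + x

First, degree: the shape is more complex than any degree-2 curve, so deg p = 3.
Next, observable constraints: one x-axis crossing is at x = 0; it crosses the y-axis at the gridline y = 0.
Finally, solving for integer coefficients yields p as stated.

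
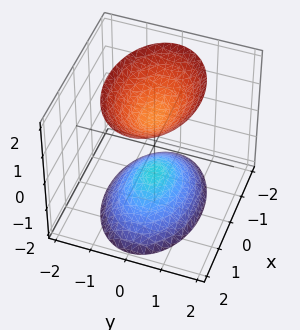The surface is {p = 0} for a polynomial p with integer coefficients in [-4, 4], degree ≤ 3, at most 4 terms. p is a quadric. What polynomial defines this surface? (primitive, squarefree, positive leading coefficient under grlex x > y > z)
(a) The picture has 2 separate pieces. Treating them together as one polynomial.
(b) Degree: two separate bowl-shaped sheets opening away from each other; a quadric, so deg p = 2.
(c) Symmetries: the x ↦ −x reflection is a symmetry, so x appears only in even powers; mirror symmetry z ↦ −z ⇒ only even powers of z; it's symmetric under y → −y, forcing even powers of y.
(d) From the axis intercepts and sections: the surface avoids every integer y-axis point in the box; no x-intercept at any integer in the box; the z-axis gridline crossings are at z ∈ {-1, 1}.
(e) These observations pin down the coefficients.

x^2 + 2*y^2 - z^2 + 1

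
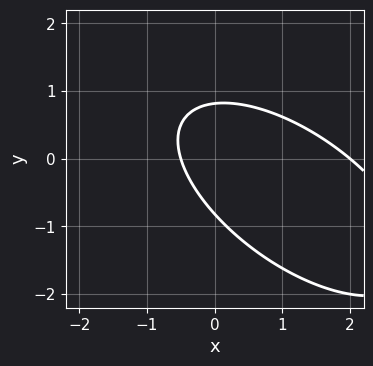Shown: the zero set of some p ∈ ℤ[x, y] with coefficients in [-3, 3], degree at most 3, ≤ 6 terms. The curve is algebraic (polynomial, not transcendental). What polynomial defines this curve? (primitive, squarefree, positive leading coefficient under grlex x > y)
2*x^2 + 3*x*y + 3*y^2 - 3*x - 2

Degree: no degree-1 curve has this shape, so deg p = 2.
From the visible intercepts: one x-axis crossing is at x = 2.
These observations pin down the coefficients.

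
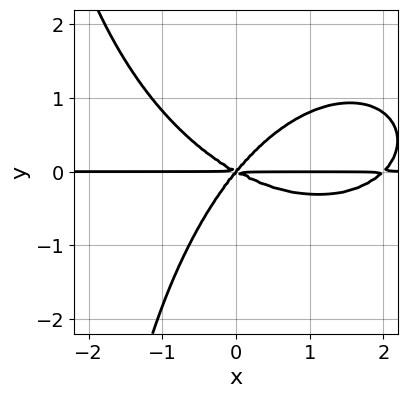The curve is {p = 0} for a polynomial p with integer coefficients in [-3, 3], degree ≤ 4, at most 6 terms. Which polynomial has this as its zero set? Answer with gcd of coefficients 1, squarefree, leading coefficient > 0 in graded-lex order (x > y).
x^3*y + x*y^3 - 2*x^2*y - 2*x*y^2 + 3*y^3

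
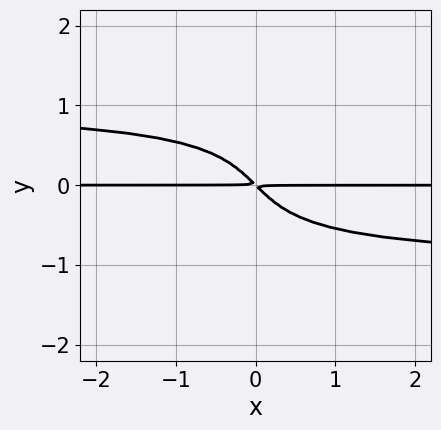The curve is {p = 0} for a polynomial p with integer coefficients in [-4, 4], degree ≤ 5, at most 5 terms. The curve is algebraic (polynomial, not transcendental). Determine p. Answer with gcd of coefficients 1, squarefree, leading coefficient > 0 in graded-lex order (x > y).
The degree is 4 — the shape is more complex than any degree-3 curve.
Against the integer gridlines: every point of the x-axis in the box is on the curve.
Fitting integer coefficients to these (and the overall shape) gives p.

x*y^3 - y^4 - x*y - y^2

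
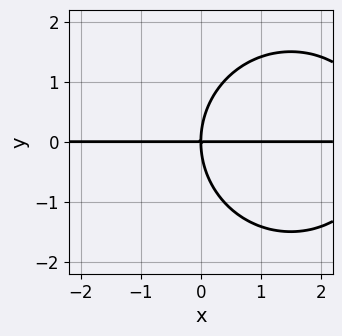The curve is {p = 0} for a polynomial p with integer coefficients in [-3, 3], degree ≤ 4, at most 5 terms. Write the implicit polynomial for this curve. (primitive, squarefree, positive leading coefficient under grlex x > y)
1. The degree is 3 — a generic line meets the curve in up to 3 points.
2. From the visible intercepts: every point of the x-axis in the box is on the curve; it crosses the y-axis at the gridline y = 0.
3. Putting this together gives p.

x^2*y + y^3 - 3*x*y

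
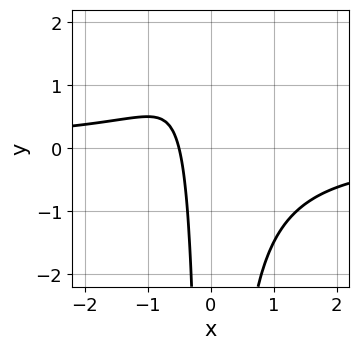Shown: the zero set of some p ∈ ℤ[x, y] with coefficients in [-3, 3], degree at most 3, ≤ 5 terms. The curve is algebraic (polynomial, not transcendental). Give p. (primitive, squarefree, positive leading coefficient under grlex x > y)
deg p = 3.
Observable constraints: no y-intercept at any integer in the box.
The integer polynomial consistent with all of this is the stated p.

2*x^2*y + 2*x + 1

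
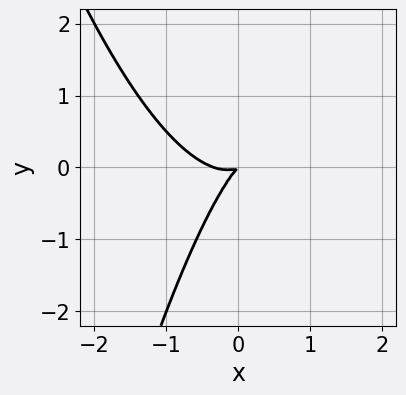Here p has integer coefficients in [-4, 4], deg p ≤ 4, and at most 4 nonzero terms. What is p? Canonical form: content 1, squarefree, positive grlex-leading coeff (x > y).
3*x^3 + x^2 - 3*x*y + 2*y^2

1. The degree is 3 — no degree-2 curve has this shape.
2. The integer polynomial consistent with all of this is the stated p.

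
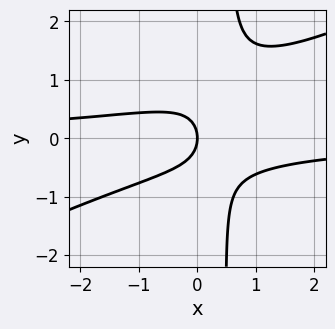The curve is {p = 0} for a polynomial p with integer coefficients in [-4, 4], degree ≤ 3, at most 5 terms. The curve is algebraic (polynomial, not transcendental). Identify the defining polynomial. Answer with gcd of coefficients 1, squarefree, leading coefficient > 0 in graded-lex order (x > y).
x^2*y - 2*x*y^2 + y^2 + x

First, deg p = 3. The shape is more complex than any degree-2 curve.
Then, against the integer gridlines: one y-axis crossing is at y = 0; one x-axis crossing is at x = 0.
Finally, solving for integer coefficients yields p as stated.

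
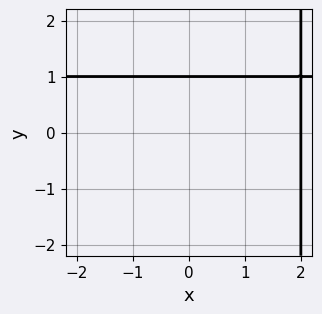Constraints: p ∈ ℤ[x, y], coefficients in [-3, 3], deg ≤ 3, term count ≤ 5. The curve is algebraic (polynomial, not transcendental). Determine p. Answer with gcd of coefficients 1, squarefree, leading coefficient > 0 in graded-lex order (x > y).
x*y - x - 2*y + 2

(a) deg p = 2. No degree-1 curve has this shape.
(b) From the visible intercepts: it meets the x-axis at x = 2 (among the integer gridlines); it meets the y-axis at y = 1 (among the integer gridlines).
(c) Together with the visible shape, these determine p as stated.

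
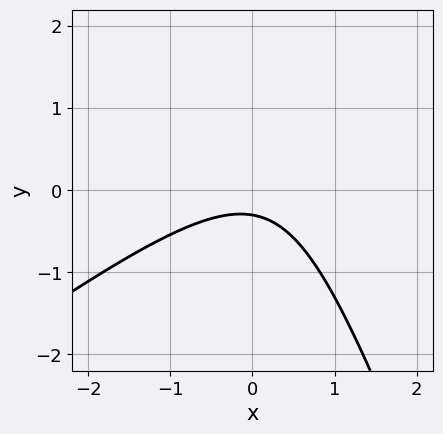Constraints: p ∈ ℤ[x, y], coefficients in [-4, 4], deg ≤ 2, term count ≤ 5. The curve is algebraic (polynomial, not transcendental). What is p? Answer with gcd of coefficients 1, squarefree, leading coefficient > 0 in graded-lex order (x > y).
(a) deg p = 2. No degree-1 curve has this shape.
(b) Observable constraints: it misses every integer gridline on the x-axis.
(c) Solving for integer coefficients yields p as stated.

2*x^2 - 2*x*y - y^2 + 3*y + 1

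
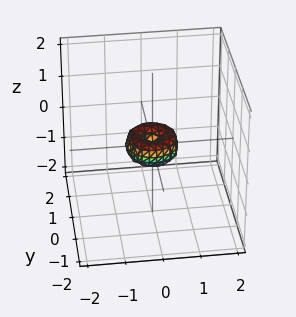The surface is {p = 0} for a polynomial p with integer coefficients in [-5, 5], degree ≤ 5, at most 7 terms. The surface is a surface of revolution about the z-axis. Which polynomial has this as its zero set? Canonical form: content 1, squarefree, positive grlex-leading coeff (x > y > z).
2*x^4 + 4*x^2*y^2 + 2*y^4 - x^2 - y^2 + z^2

First, degree: no degree-3 surface has this shape, so deg p = 4.
Next, symmetries: rotational symmetry about the z-axis ⇒ p depends on x, y only through x² + y².
Then, reading off the gridlines: a circular section at z = 0 has radius between 0 and 1; one z-axis crossing is at z = 0.
Finally, solving for integer coefficients yields p as stated.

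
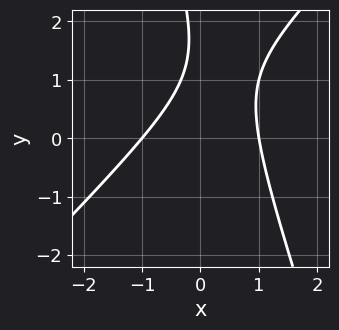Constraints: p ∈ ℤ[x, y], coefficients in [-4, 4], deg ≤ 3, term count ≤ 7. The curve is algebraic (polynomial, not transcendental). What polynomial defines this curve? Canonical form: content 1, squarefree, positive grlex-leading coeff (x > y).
3*x^2 - 2*x*y - y^2 + 3*y - 3

(a) deg p = 2.
(b) From the visible intercepts: the x-axis gridline crossings are at x ∈ {-1, 1}; it misses every integer gridline on the y-axis.
(c) Matching integer coefficients to the picture gives p.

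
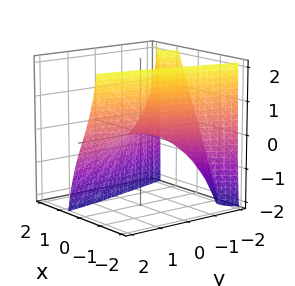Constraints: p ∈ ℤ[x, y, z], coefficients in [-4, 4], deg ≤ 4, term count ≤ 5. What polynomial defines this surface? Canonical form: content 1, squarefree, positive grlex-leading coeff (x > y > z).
(a) Degree: a generic line meets the surface in up to 3 points, so deg p = 3.
(b) From the axis intercepts and sections: it crosses the z-axis at the gridline z = 0; every point of the y-axis in the box is on the surface; it crosses the x-axis at the gridline x = 0.
(c) Solving for integer coefficients yields p as stated.

2*x^3 - x^2*z + 3*x*y + 3*z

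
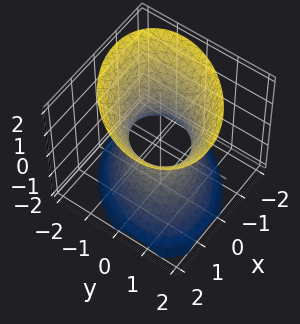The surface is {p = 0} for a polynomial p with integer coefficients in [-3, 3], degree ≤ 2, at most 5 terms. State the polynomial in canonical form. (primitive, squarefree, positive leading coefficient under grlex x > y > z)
1. The degree is 2 — the shape is more complex than any degree-1 surface.
2. Checking where it meets the axes: among the integer gridlines, it crosses the y-axis at y ∈ {-1, 1}; no z-intercept at any integer in the box; among the integer gridlines, it crosses the x-axis at x ∈ {-1, 1}.
3. These observations pin down the coefficients.

3*x^2 - 2*x*y + 3*y^2 - 2*z^2 - 3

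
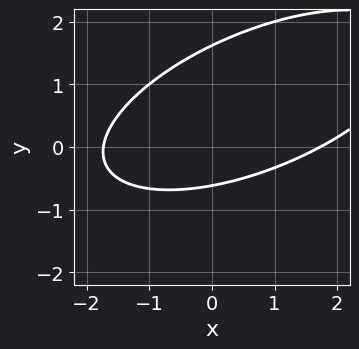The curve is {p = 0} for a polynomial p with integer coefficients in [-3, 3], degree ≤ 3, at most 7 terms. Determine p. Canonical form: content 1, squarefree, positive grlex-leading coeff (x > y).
(a) deg p = 2. No degree-1 curve has this shape.
(b) Putting this together gives p.

x^2 - 2*x*y + 3*y^2 - 3*y - 3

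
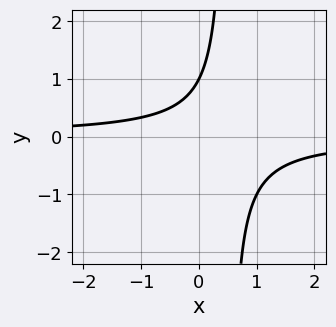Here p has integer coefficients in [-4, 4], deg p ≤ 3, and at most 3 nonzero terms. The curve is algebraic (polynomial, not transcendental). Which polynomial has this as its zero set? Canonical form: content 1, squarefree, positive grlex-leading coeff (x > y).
2*x*y - y + 1

1. Degree: a generic line meets the curve in up to 2 points, so deg p = 2.
2. Checking where it meets the axes: it meets the y-axis at y = 1 (among the integer gridlines); it misses every integer gridline on the x-axis.
3. Fitting integer coefficients to these (and the overall shape) gives p.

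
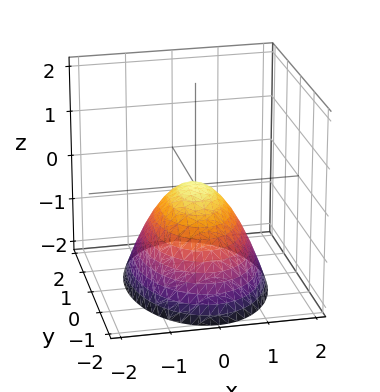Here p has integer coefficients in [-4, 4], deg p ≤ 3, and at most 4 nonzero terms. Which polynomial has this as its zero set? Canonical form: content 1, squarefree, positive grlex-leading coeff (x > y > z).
2*x^2 + y^2 + 2*z

First, deg p = 2.
Next, symmetries: mirror symmetry x ↦ −x ⇒ only even powers of x; it's symmetric under y → −y, forcing even powers of y.
Then, from the axis intercepts and sections: it meets the y-axis at y = 0 (among the integer gridlines); one z-axis crossing is at z = 0; one x-axis crossing is at x = 0.
Finally, matching integer coefficients to the picture gives p.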